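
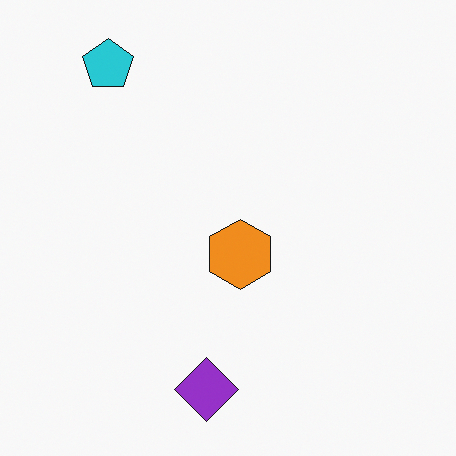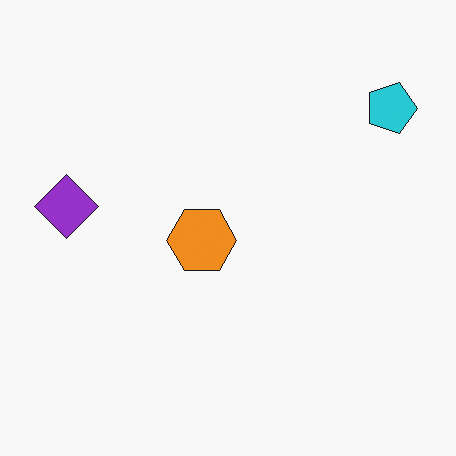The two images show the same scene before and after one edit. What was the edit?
It was rotated 90° clockwise.

The cyan pentagon sits in the top-left of the first image and the top-right of the second — consistent with a whole-image 90° clockwise rotation.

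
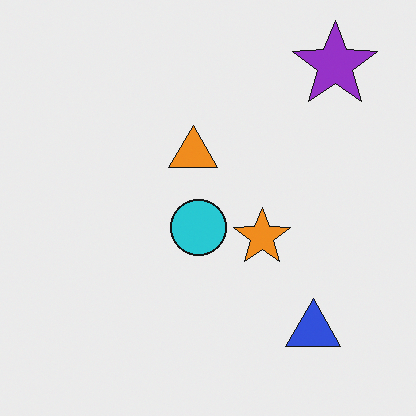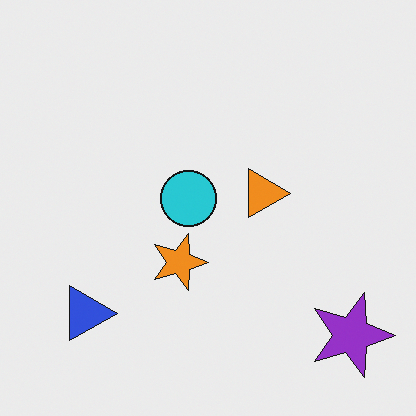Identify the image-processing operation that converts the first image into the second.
The transformation is: rotated 90° clockwise.

The purple star sits in the top-right of the first image and the bottom-right of the second — consistent with a whole-image 90° clockwise rotation.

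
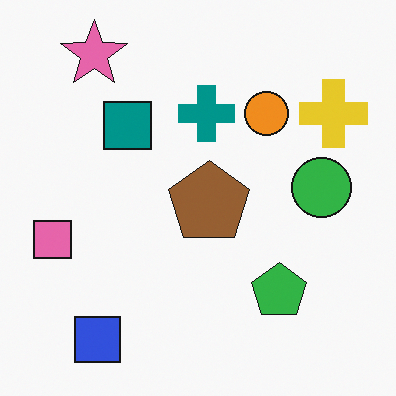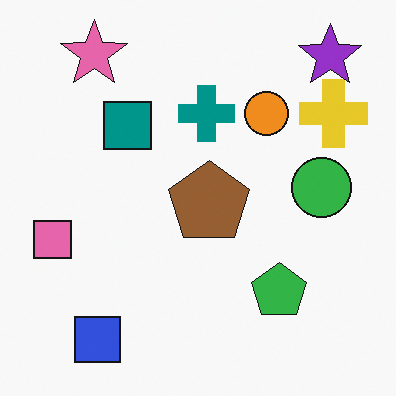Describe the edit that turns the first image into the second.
The second image is the first overlaid with an additional purple star.

A purple star appears in the second image that is absent from the first.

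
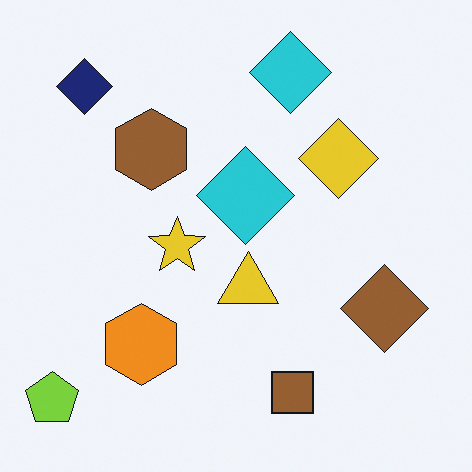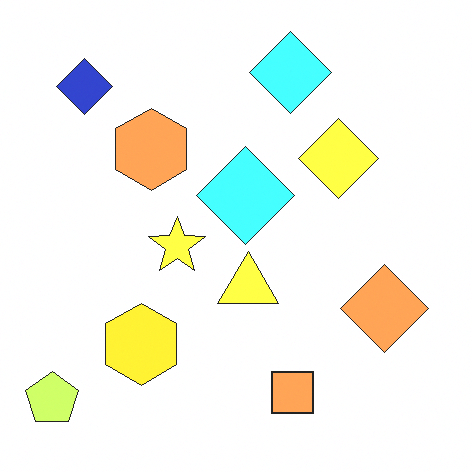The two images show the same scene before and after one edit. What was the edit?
This is the original image brightened a lot.

Every pixel — background and shapes alike — is uniformly brightened.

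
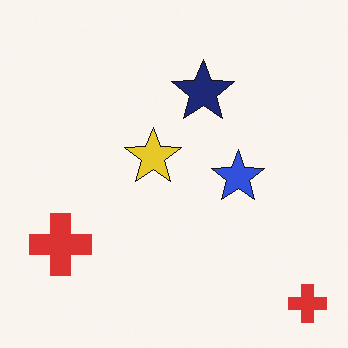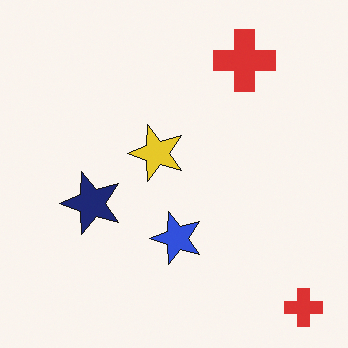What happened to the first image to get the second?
Transposed (reflected across the top-left ↔ bottom-right diagonal).

Shapes have swapped their row and column positions — what was in the top-right is now in the bottom-left — a diagonal reflection.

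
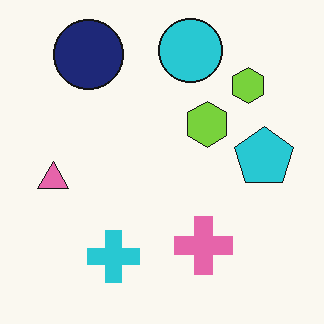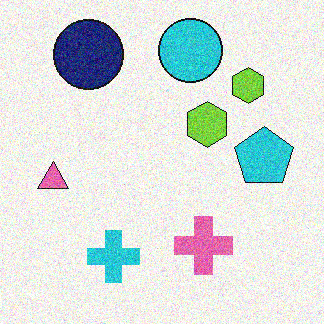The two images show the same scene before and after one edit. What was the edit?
The image was degraded with visible gaussian noise.

Random speckle covers the whole image, including the flat background.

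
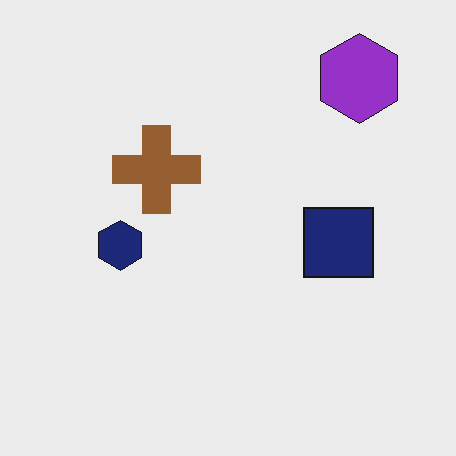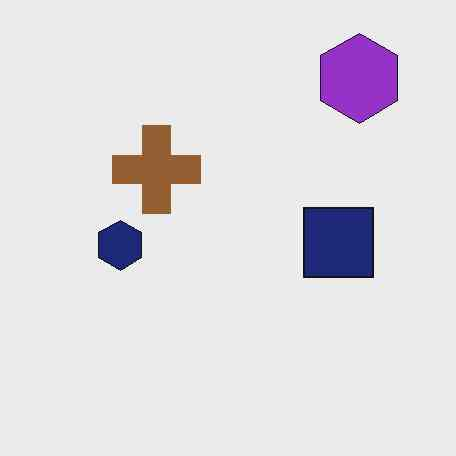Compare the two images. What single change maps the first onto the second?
The image was given moderate JPEG compression.

Blocky 8×8 compression artifacts appear around shape edges and the flat background shows ringing — characteristic JPEG degradation.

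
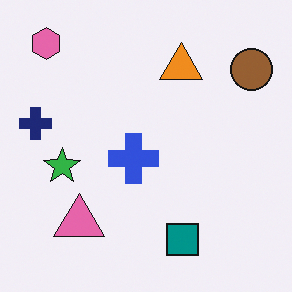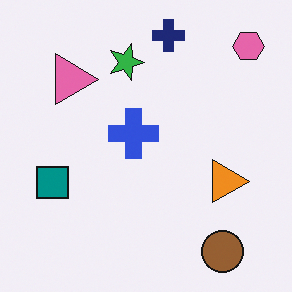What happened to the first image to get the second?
The image was rotated 90° clockwise.

The pink hexagon sits in the top-left of the first image and the top-right of the second — consistent with a whole-image 90° clockwise rotation.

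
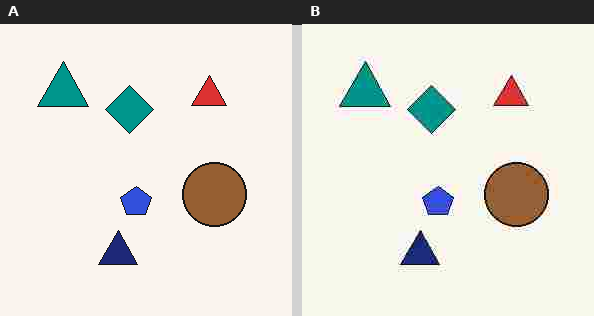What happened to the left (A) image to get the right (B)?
The image was heavily JPEG-compressed with obvious blocking artifacts.

Blocky 8×8 compression artifacts appear around shape edges and the flat background shows ringing — characteristic JPEG degradation.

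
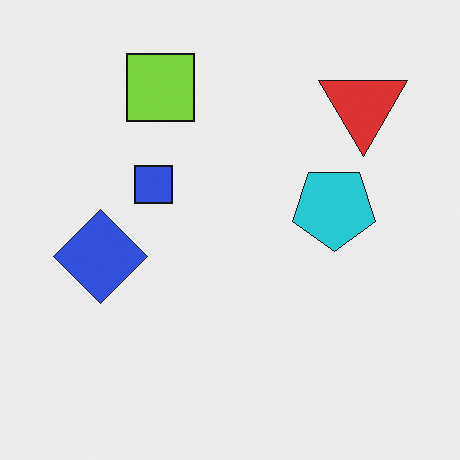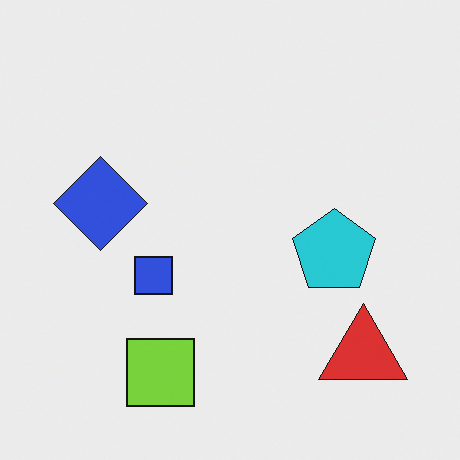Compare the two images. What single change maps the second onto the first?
The image was flipped vertically (top ↔ bottom).

The lime square is in the bottom of the second image and the top of the first — shapes on opposite sides of the horizontal midline have swapped in a mirror flip.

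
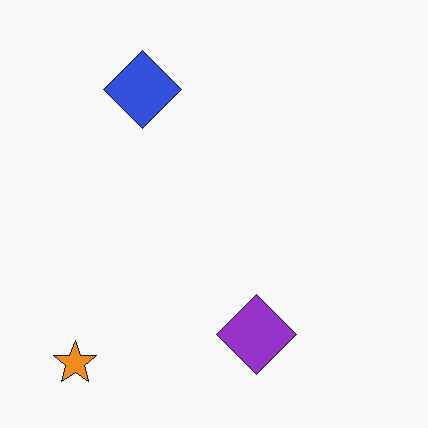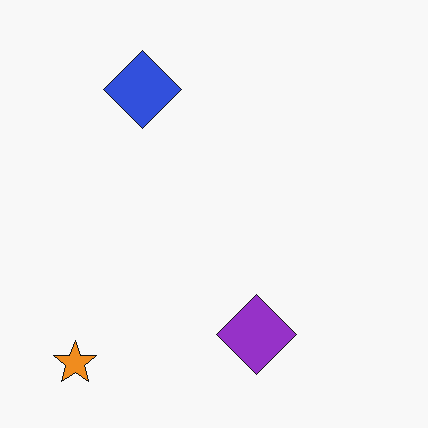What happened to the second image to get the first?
This is the original image JPEG-compressed with visible artifacts.

Blocky 8×8 compression artifacts appear around shape edges and the flat background shows ringing — characteristic JPEG degradation.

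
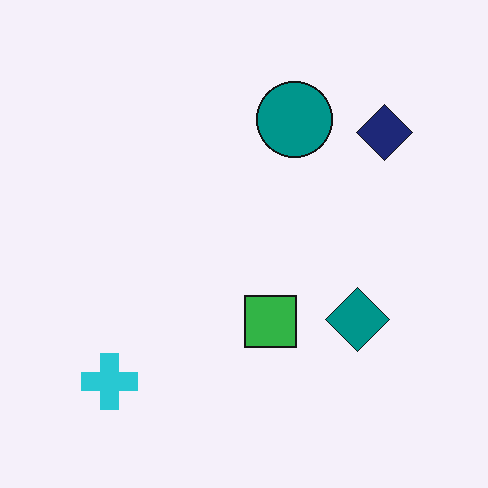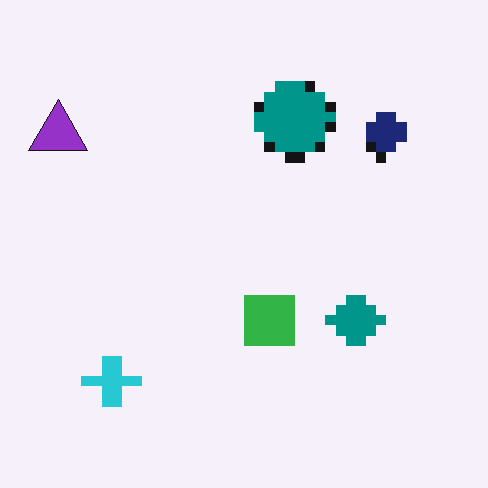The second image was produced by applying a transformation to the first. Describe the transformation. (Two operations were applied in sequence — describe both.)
The transformation is: heavily pixelated into large blocks, then overlaid with an additional purple triangle.

Shapes are reduced to large square blocks; fine edges and outlines are lost — a downscale-then-upscale (mosaic) effect. A purple triangle appears in the second image that is absent from the first.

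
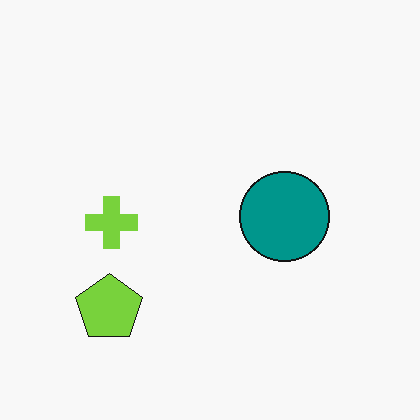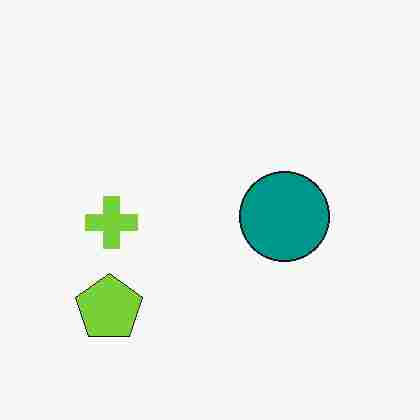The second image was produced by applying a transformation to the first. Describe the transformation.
It was heavily JPEG-compressed with obvious blocking artifacts.

Blocky 8×8 compression artifacts appear around shape edges and the flat background shows ringing — characteristic JPEG degradation.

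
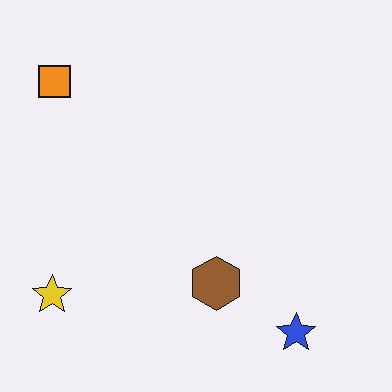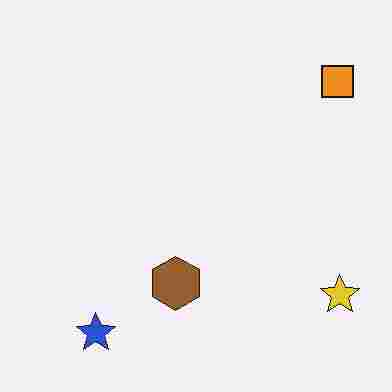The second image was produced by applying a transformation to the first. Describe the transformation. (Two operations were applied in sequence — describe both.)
The second image is the first flipped horizontally (left ↔ right), then degraded with heavy JPEG compression.

The yellow star is in the bottom-left of the first image and the bottom-right of the second — shapes on opposite sides of the vertical midline have swapped in a mirror flip. Blocky 8×8 compression artifacts appear around shape edges and the flat background shows ringing — characteristic JPEG degradation.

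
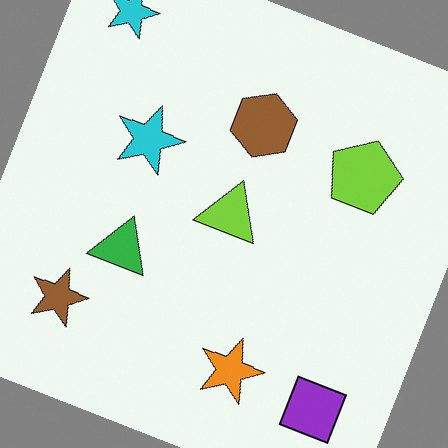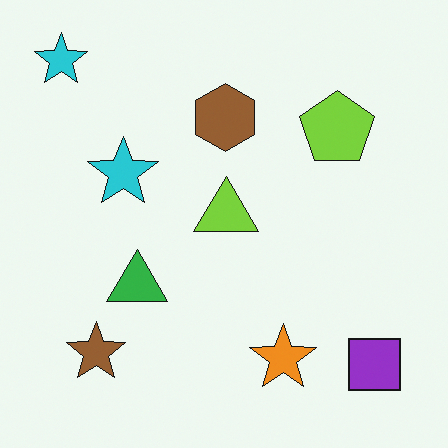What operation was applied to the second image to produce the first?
This is the original image rotated clockwise by a clearly visible amount.

Every shape is tilted by the same angle and the image corners show triangular fill wedges — a whole-image rotation by a non-right angle.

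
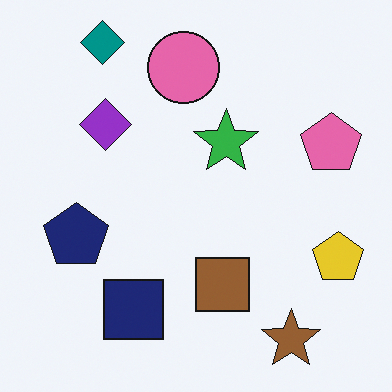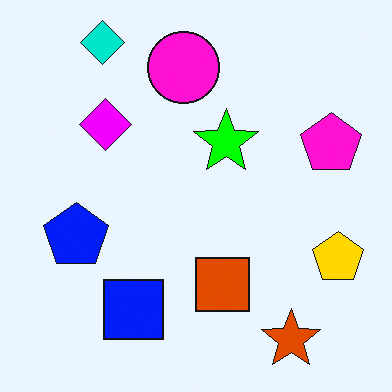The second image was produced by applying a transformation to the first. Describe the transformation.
The second image is the first made much more vivid (saturation change).

All colors are more vivid — a global saturation change.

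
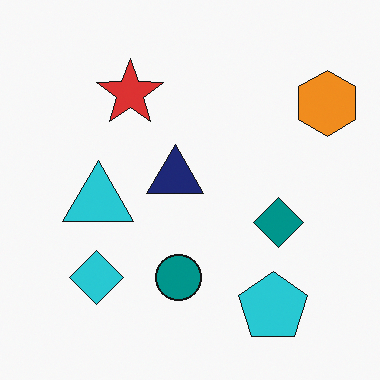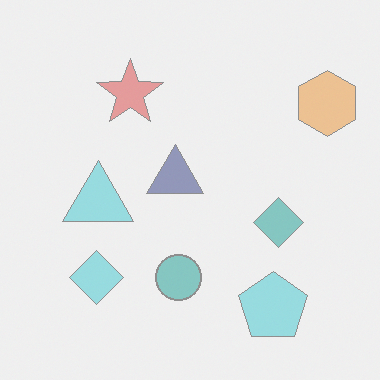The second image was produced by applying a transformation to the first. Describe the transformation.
This is the original image washed out (contrast reduced).

Tones are pushed toward mid-grey across the whole image — a global contrast change.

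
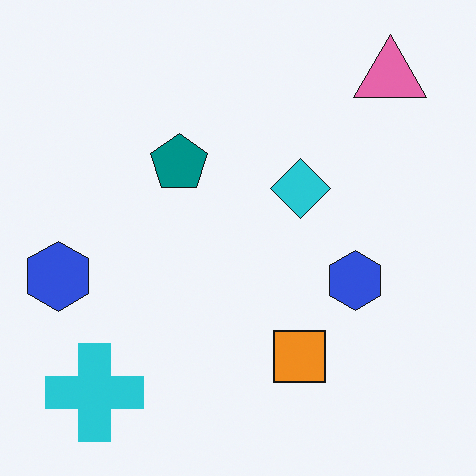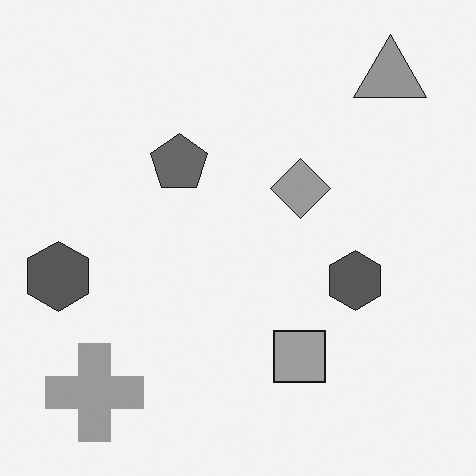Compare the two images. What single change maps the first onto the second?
It was converted to grayscale.

All color is removed — every shape is now a shade of grey.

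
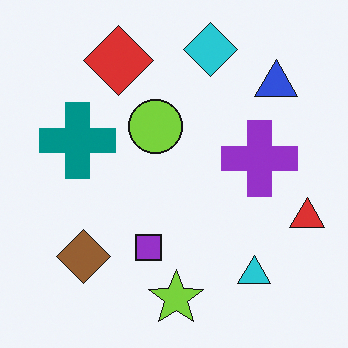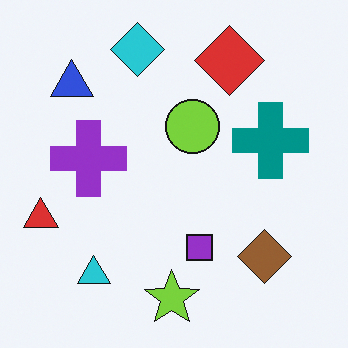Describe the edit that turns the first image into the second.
The second image is the first flipped horizontally (left ↔ right).

The red triangle is in the right of the first image and the left of the second — shapes on opposite sides of the vertical midline have swapped in a mirror flip.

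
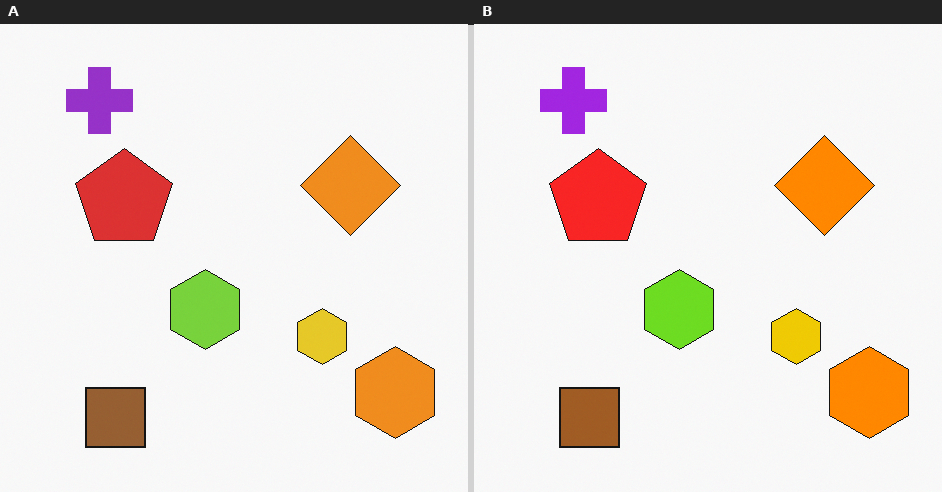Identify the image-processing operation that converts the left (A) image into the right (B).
Slightly oversaturated.

All colors are more vivid — a global saturation change.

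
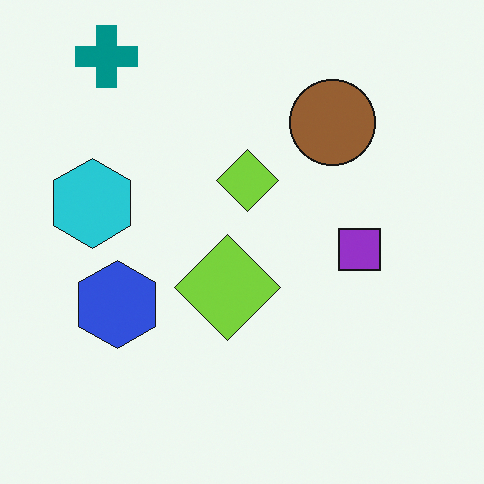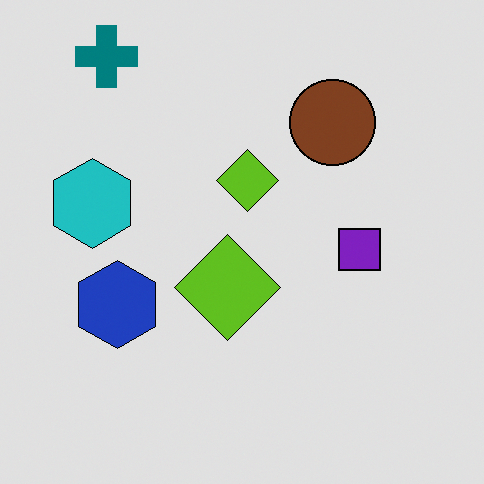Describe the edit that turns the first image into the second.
This is the original image moderately posterized.

Each flat color has snapped to a coarser quantized level — most visibly, the near-white background has dropped to a flat grey.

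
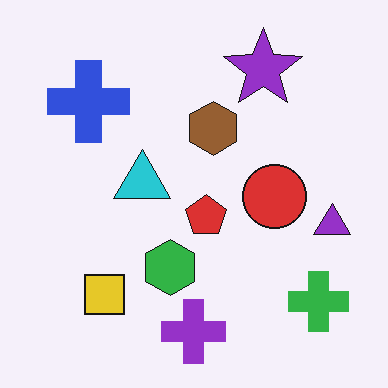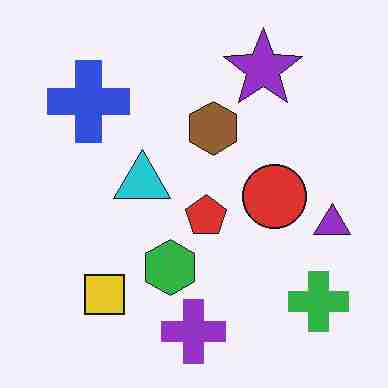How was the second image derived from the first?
Heavily JPEG-compressed with obvious blocking artifacts.

Blocky 8×8 compression artifacts appear around shape edges and the flat background shows ringing — characteristic JPEG degradation.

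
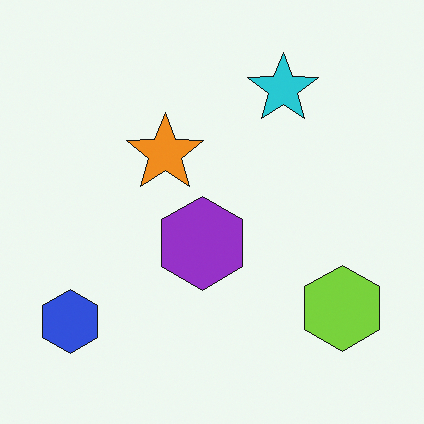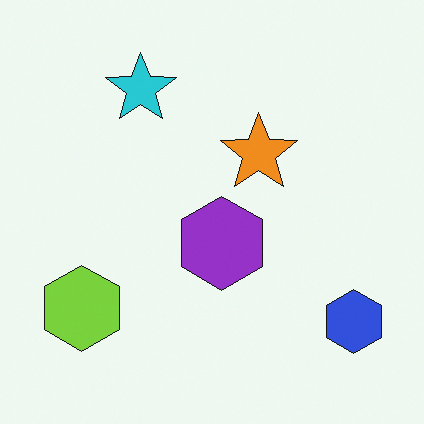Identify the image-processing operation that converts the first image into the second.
The second image is the first flipped horizontally (left ↔ right).

The blue hexagon is in the bottom-left of the first image and the bottom-right of the second — shapes on opposite sides of the vertical midline have swapped in a mirror flip.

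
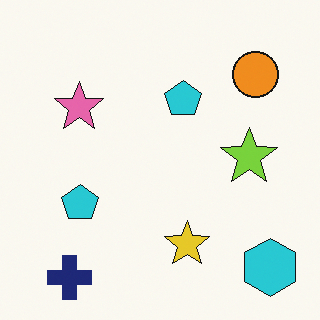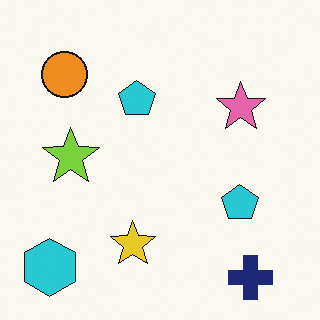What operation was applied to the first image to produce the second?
This is the original image flipped horizontally (left ↔ right).

The cyan hexagon is in the bottom-right of the first image and the bottom-left of the second — shapes on opposite sides of the vertical midline have swapped in a mirror flip.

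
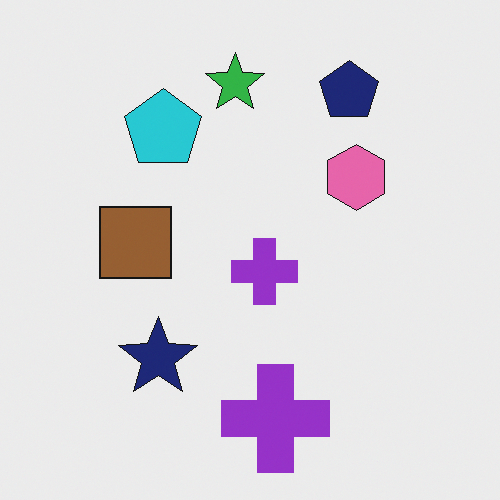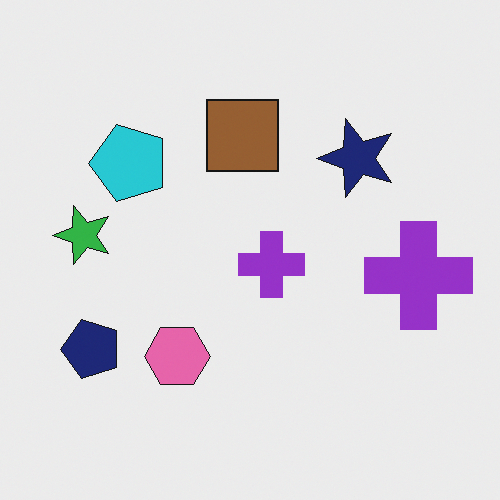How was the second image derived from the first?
Transposed (reflected across the top-left ↔ bottom-right diagonal).

Shapes have swapped their row and column positions — what was in the top-right is now in the bottom-left — a diagonal reflection.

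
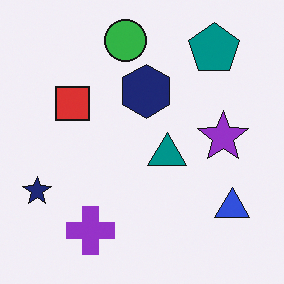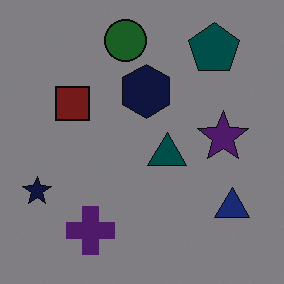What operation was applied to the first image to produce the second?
This is the original image darkened a lot.

Every pixel — background and shapes alike — is uniformly darkened.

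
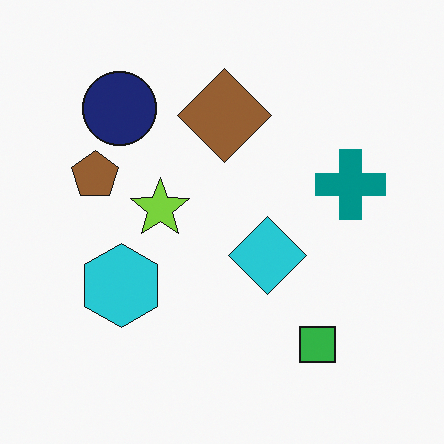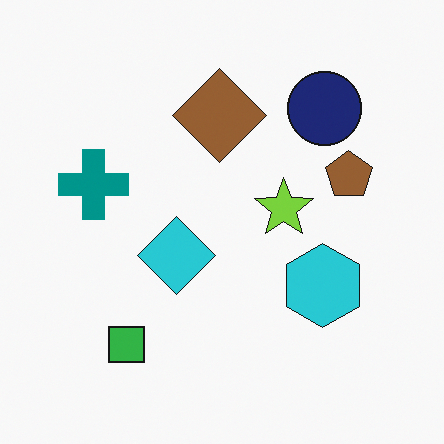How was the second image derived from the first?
The second image is the first flipped horizontally (left ↔ right).

The teal cross is in the right of the first image and the left of the second — shapes on opposite sides of the vertical midline have swapped in a mirror flip.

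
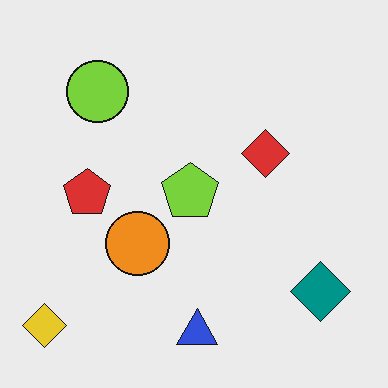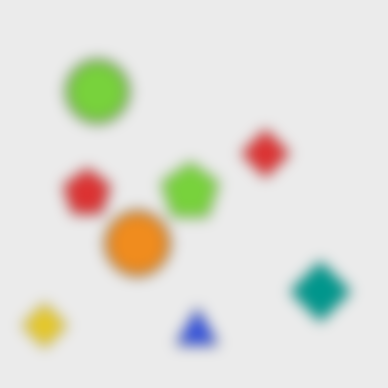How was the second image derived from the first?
This is the original image heavily blurred.

Shape edges and outlines are uniformly softened across the whole image.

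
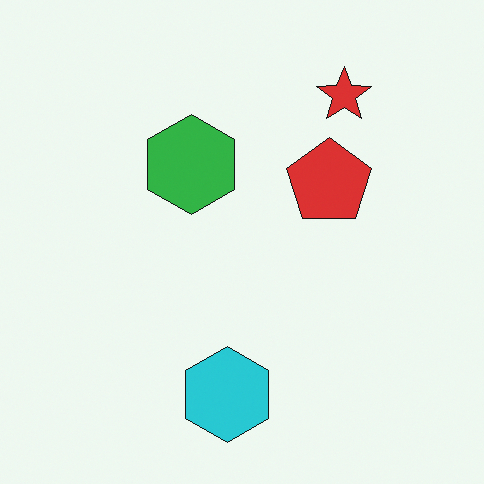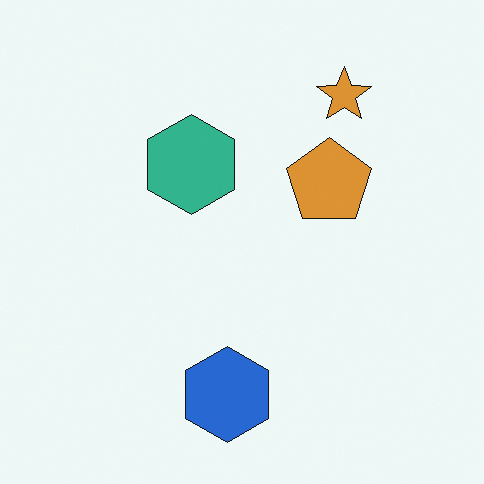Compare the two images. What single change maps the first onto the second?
It was hue-shifted slightly.

Every shape's color has rotated by the same amount around the hue wheel — a uniform hue shift.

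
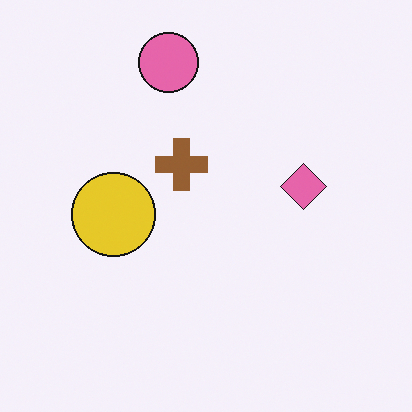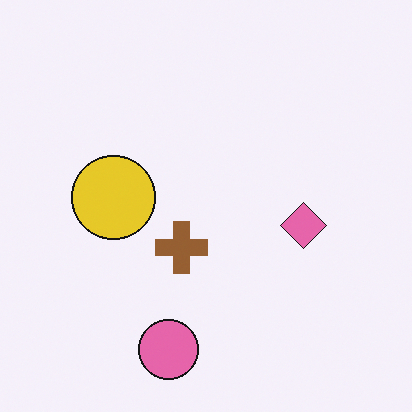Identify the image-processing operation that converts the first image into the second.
The transformation is: flipped vertically (top ↔ bottom).

The pink circle is in the top of the first image and the bottom of the second — shapes on opposite sides of the horizontal midline have swapped in a mirror flip.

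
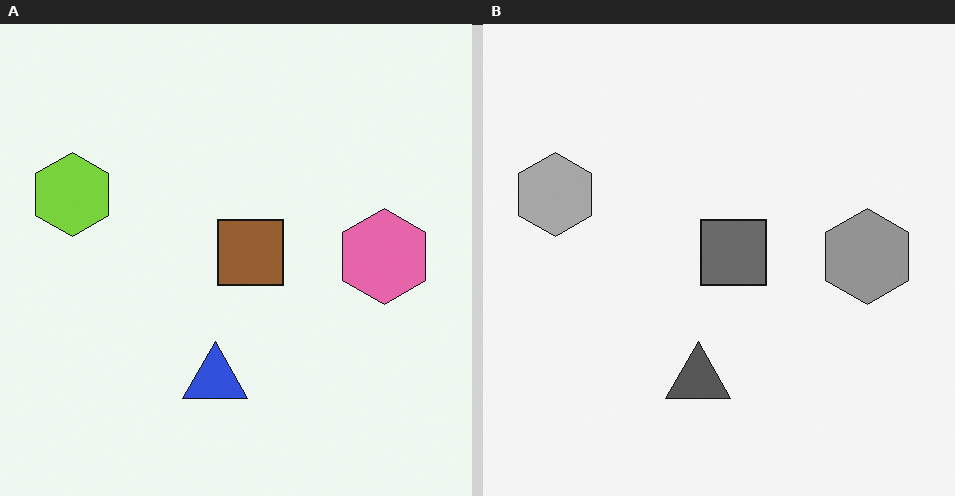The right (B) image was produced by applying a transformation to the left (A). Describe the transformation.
The transformation is: converted to grayscale.

All color is removed — every shape is now a shade of grey.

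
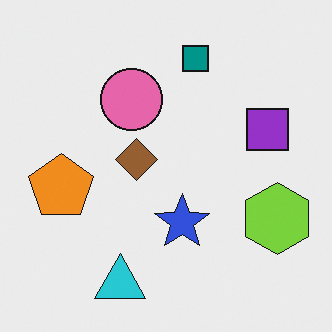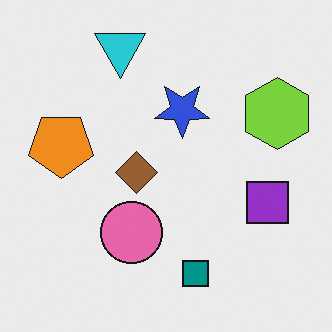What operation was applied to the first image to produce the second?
Flipped vertically (top ↔ bottom).

The cyan triangle is in the bottom of the first image and the top of the second — shapes on opposite sides of the horizontal midline have swapped in a mirror flip.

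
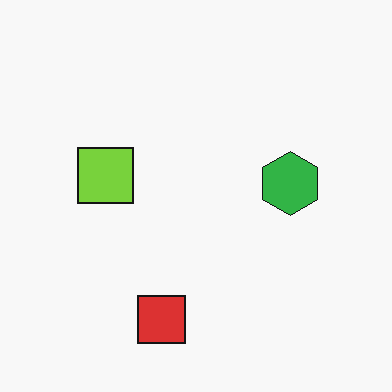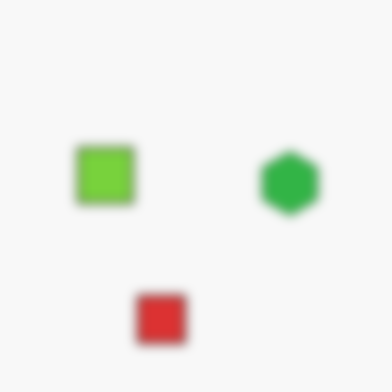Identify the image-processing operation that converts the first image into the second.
The image was strongly gaussian-blurred.

Shape edges and outlines are uniformly softened across the whole image.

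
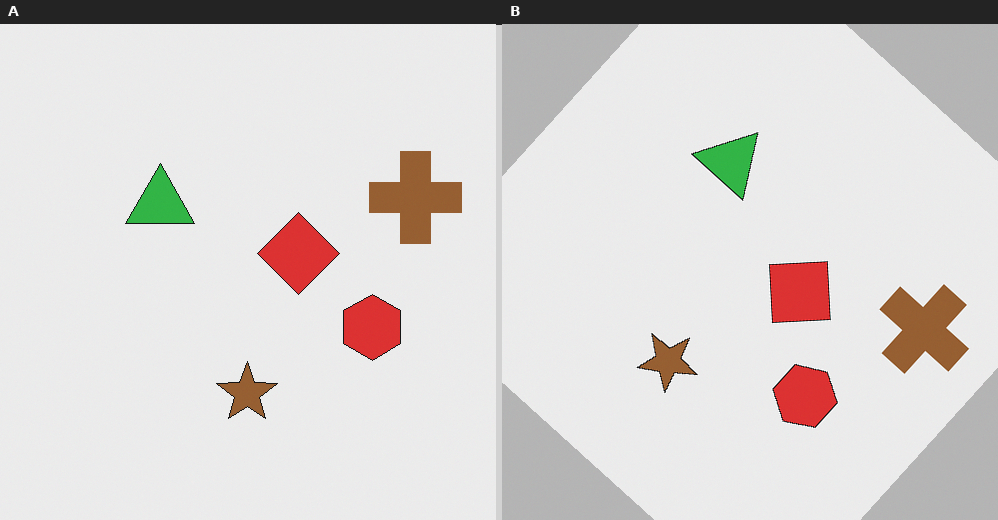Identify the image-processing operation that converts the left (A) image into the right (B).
Rotated clockwise by a large amount — several tens of degrees.

Every shape is tilted by the same angle and the image corners show triangular fill wedges — a whole-image rotation by a non-right angle.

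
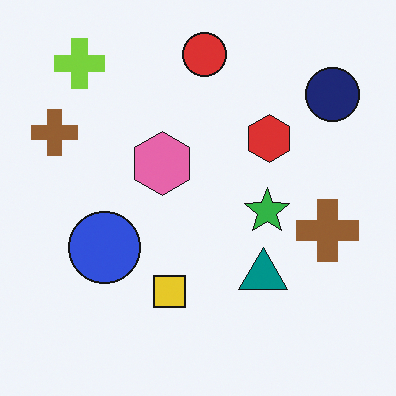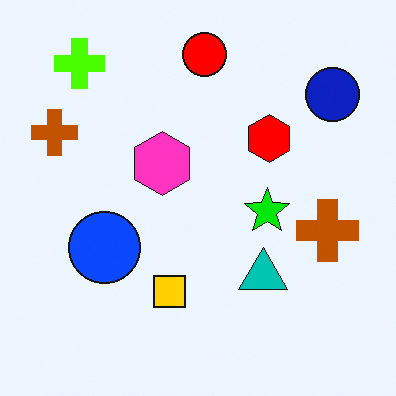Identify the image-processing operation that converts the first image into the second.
The second image is the first heavily oversaturated.

All colors are more vivid — a global saturation change.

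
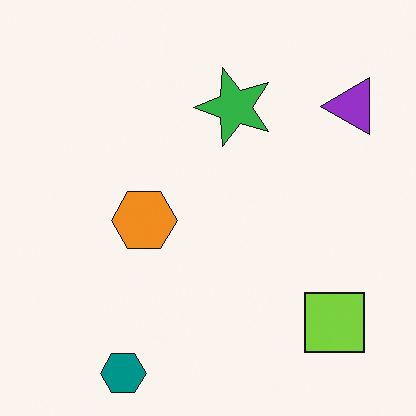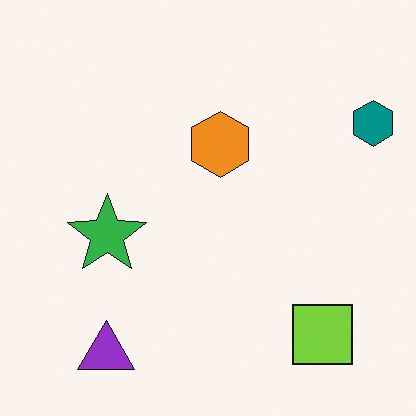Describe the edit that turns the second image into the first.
The transformation is: transposed (reflected across the top-left ↔ bottom-right diagonal).

Shapes have swapped their row and column positions — what was in the top-right is now in the bottom-left — a diagonal reflection.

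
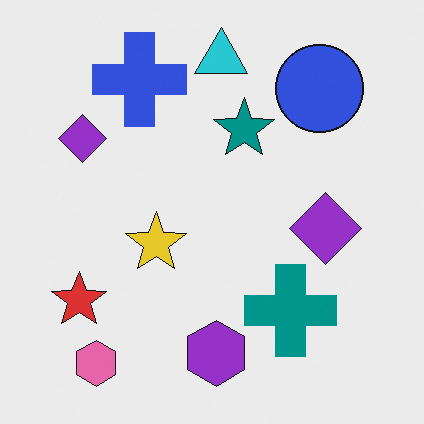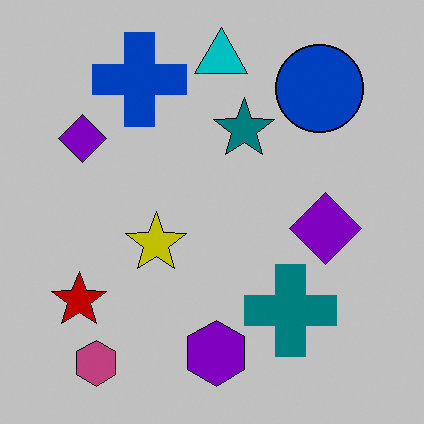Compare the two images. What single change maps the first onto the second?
The transformation is: heavily posterized to just a handful of flat colors.

Each flat color has snapped to a coarser quantized level — most visibly, the near-white background has dropped to a flat grey.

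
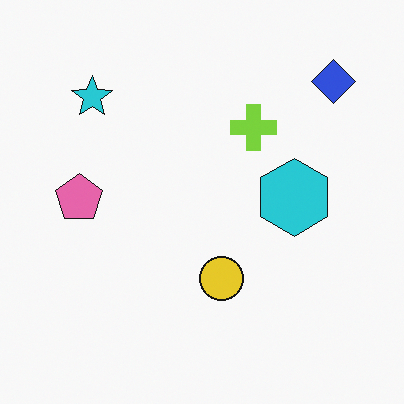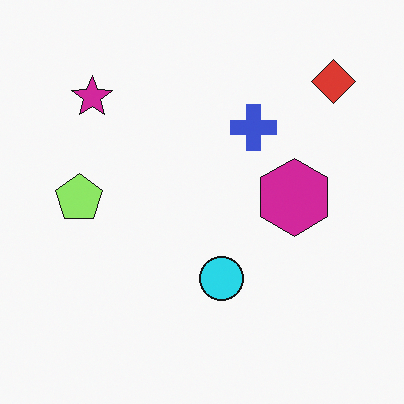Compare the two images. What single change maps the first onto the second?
This is the original image hue-shifted through roughly a third of the color wheel.

Every shape's color has rotated by the same amount around the hue wheel — a uniform hue shift.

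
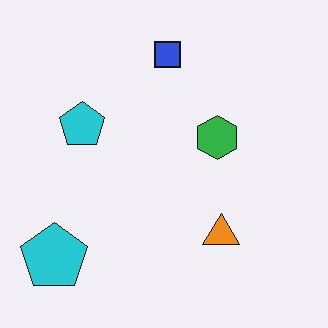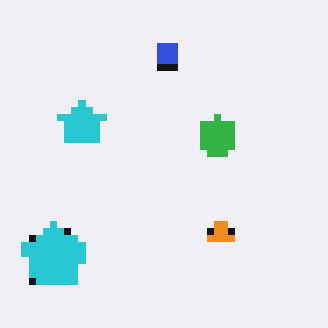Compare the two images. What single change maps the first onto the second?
It was moderately pixelated.

Shapes are reduced to large square blocks; fine edges and outlines are lost — a downscale-then-upscale (mosaic) effect.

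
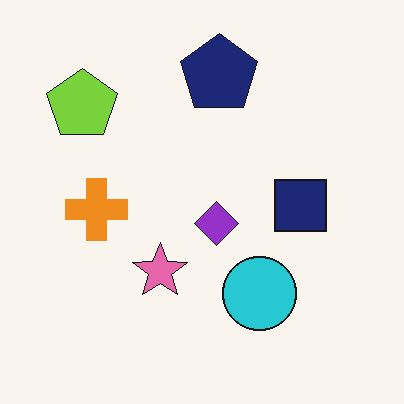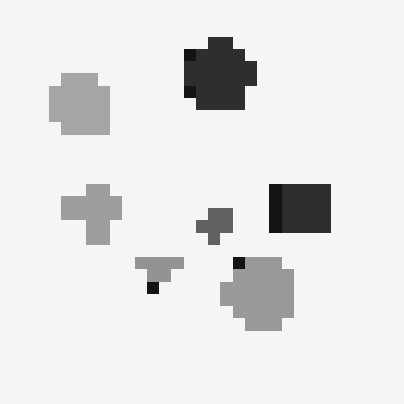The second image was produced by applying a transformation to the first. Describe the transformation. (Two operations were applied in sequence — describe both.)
This is the original image converted to grayscale, then heavily pixelated into large blocks.

All color is removed — every shape is now a shade of grey. Shapes are reduced to large square blocks; fine edges and outlines are lost — a downscale-then-upscale (mosaic) effect.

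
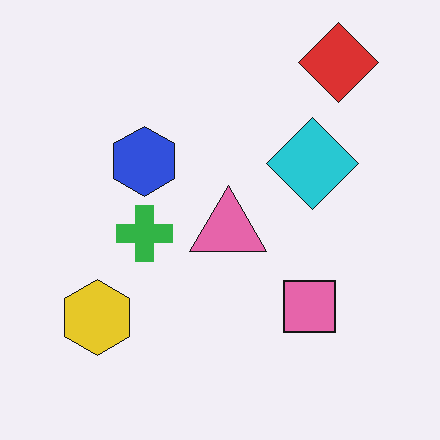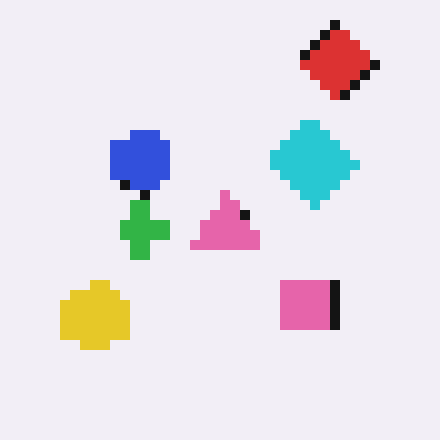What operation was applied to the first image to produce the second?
It was coarsely pixelated.

Shapes are reduced to large square blocks; fine edges and outlines are lost — a downscale-then-upscale (mosaic) effect.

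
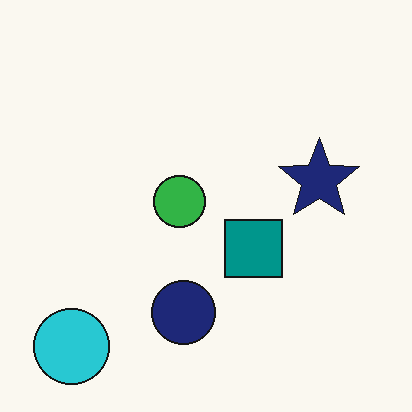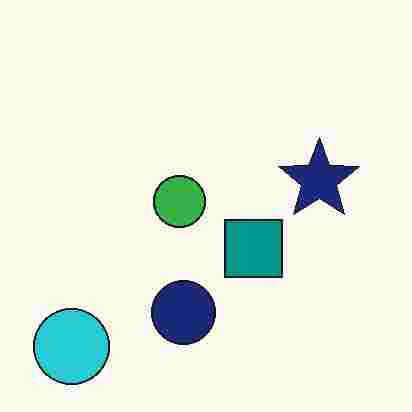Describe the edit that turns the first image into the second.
The second image is the first degraded with heavy JPEG compression.

Blocky 8×8 compression artifacts appear around shape edges and the flat background shows ringing — characteristic JPEG degradation.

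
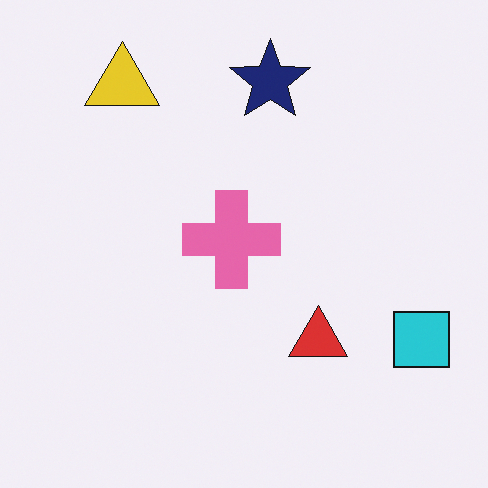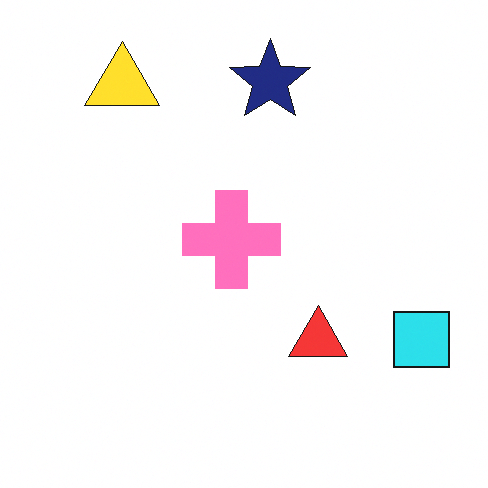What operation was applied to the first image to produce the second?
The image was slightly brightened.

Every pixel — background and shapes alike — is uniformly brightened.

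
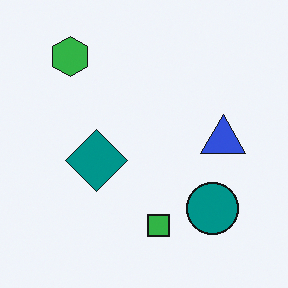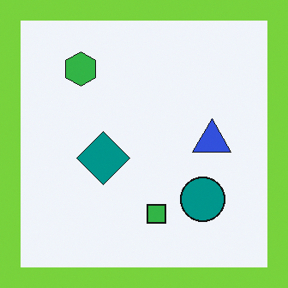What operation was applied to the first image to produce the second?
It was framed with a lime border.

A solid lime frame runs around the edge of the second image, with the content slightly shrunk inside it.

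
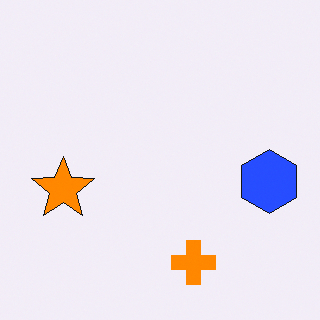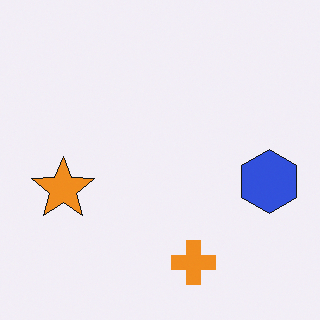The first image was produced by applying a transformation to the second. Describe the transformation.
This is the original image slightly oversaturated.

All colors are more vivid — a global saturation change.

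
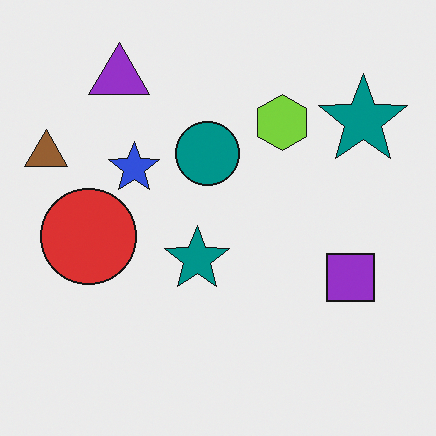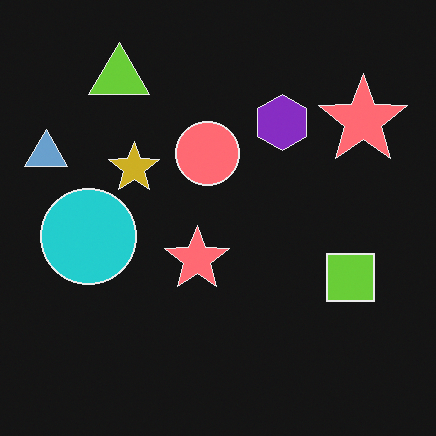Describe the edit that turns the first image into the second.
The second image is the first color-inverted (negative).

The light background has become dark and every shape's color is its complement — a photographic negative.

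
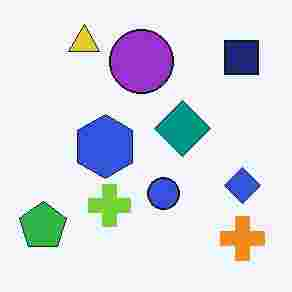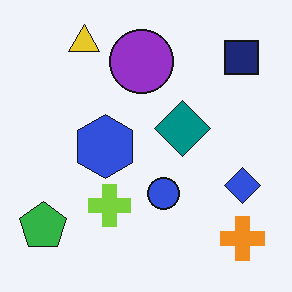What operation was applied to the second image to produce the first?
This is the original image heavily JPEG-compressed with obvious blocking artifacts.

Blocky 8×8 compression artifacts appear around shape edges and the flat background shows ringing — characteristic JPEG degradation.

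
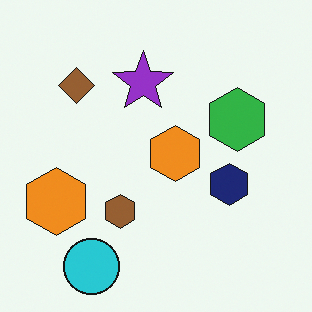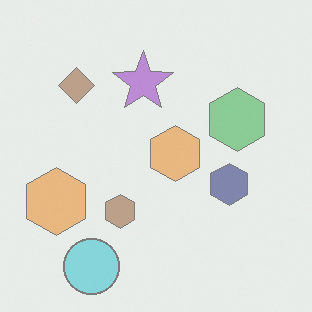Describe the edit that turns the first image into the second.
It was given much lower contrast.

Tones are pushed toward mid-grey across the whole image — a global contrast change.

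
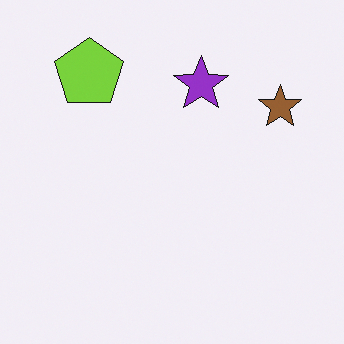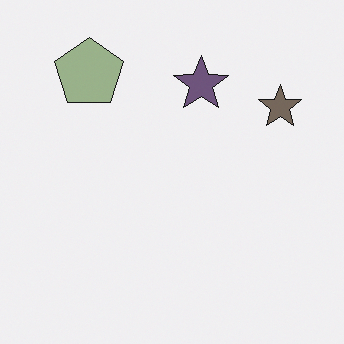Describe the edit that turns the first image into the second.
It was heavily desaturated.

All colors are more muted and greyish — a global saturation change.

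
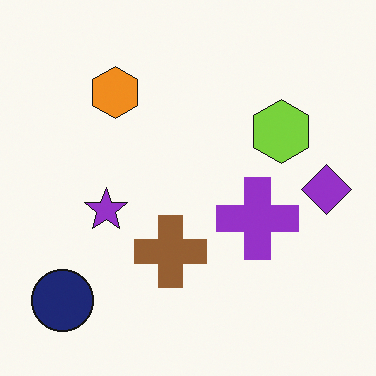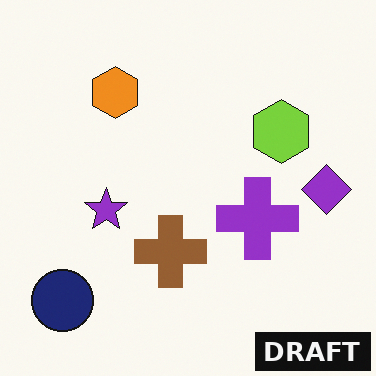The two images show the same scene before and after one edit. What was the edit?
This is the original image watermarked with the text "DRAFT" in the lower-right corner.

A dark label reading "DRAFT" appears in the lower-right corner.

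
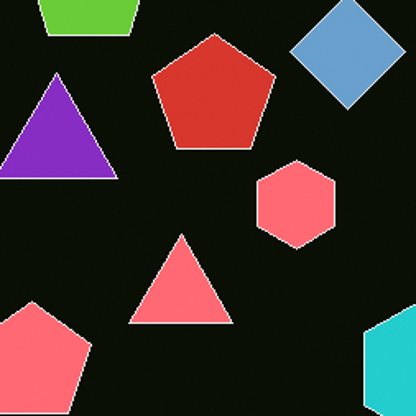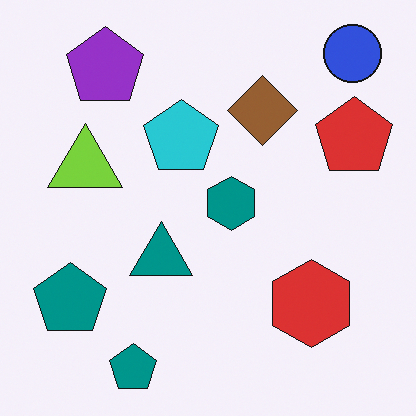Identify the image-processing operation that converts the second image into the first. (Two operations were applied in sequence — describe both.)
This is the original image color-inverted (negative), then cropped tightly and scaled back up.

The light background has become dark and every shape's color is its complement — a photographic negative. The visible shapes are larger and the field of view is narrower; shapes near the original edges may be partly or wholly outside the frame — a crop-and-rescale.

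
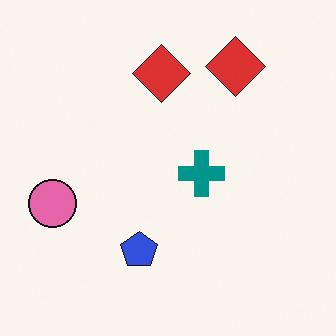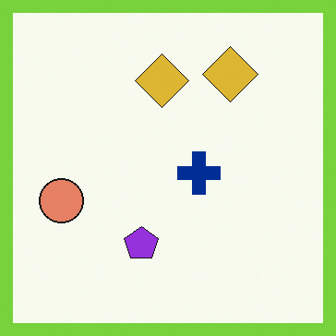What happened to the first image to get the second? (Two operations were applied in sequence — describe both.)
The second image is the first hue-shifted by a small amount, then framed with a lime border.

Every shape's color has rotated by the same amount around the hue wheel — a uniform hue shift. A solid lime frame runs around the edge of the second image, with the content slightly shrunk inside it.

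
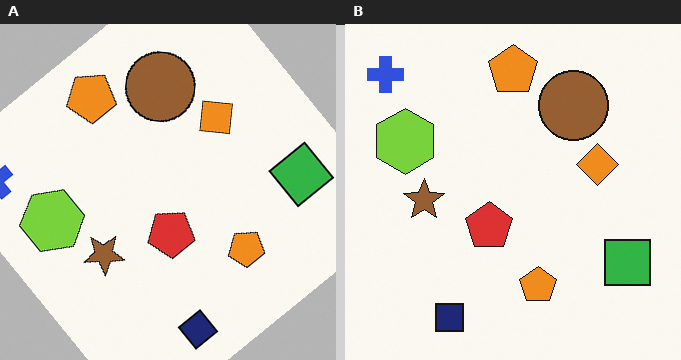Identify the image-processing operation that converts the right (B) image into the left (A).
This is the original image rotated counter-clockwise by a large amount — several tens of degrees.

Every shape is tilted by the same angle and the image corners show triangular fill wedges — a whole-image rotation by a non-right angle.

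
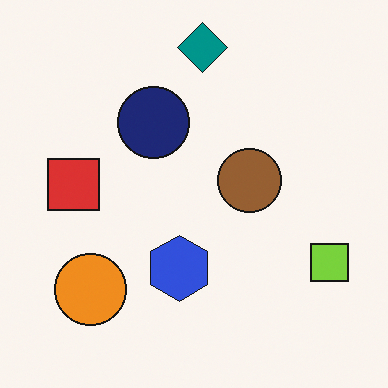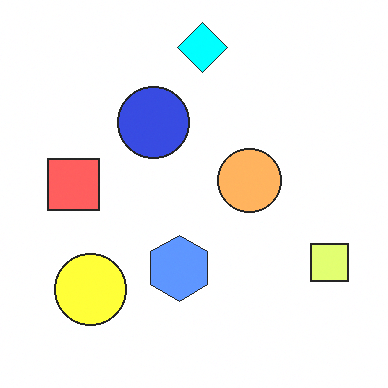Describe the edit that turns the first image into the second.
The image was noticeably brightened.

Every pixel — background and shapes alike — is uniformly brightened.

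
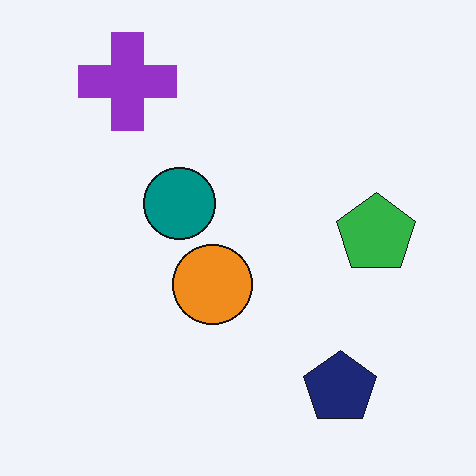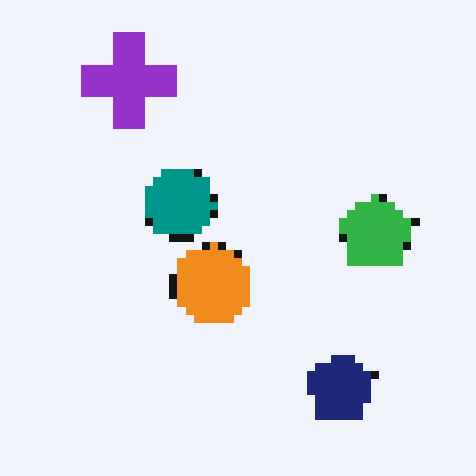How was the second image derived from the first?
Pixelated into visible square blocks.

Shapes are reduced to large square blocks; fine edges and outlines are lost — a downscale-then-upscale (mosaic) effect.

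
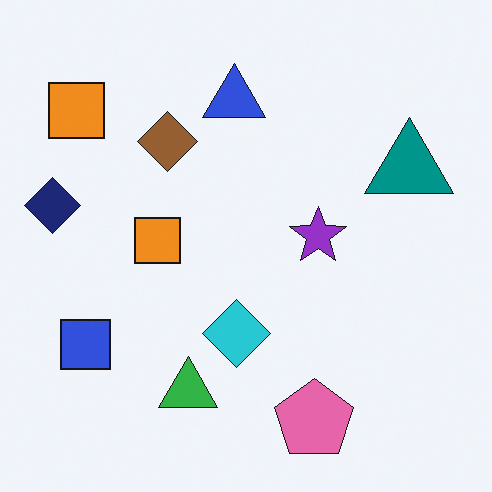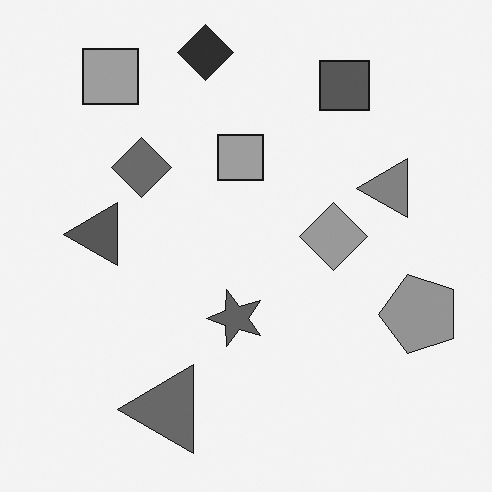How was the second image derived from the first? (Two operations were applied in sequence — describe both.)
This is the original image converted to grayscale, then transposed (reflected across the top-left ↔ bottom-right diagonal).

All color is removed — every shape is now a shade of grey. Shapes have swapped their row and column positions — what was in the top-right is now in the bottom-left — a diagonal reflection.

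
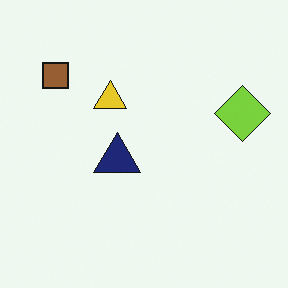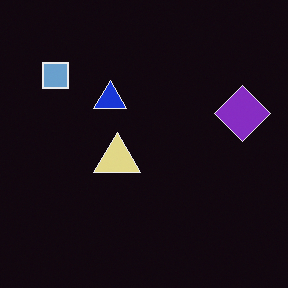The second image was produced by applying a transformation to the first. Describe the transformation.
This is the original image color-inverted (negative).

The light background has become dark and every shape's color is its complement — a photographic negative.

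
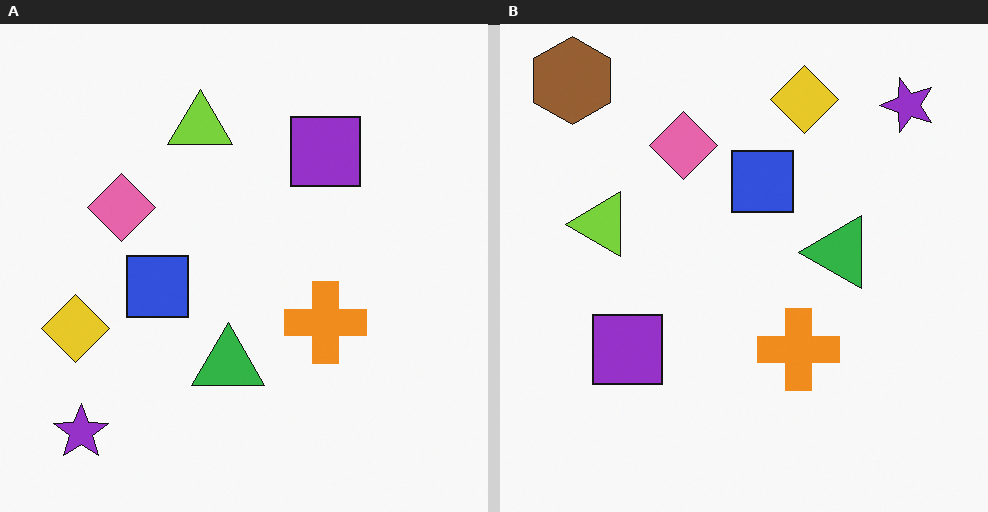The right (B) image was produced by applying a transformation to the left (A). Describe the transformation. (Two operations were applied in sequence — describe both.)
The transformation is: transposed (reflected across the top-left ↔ bottom-right diagonal), then overlaid with an additional brown hexagon.

Shapes have swapped their row and column positions — what was in the top-right is now in the bottom-left — a diagonal reflection. A brown hexagon appears in the right (B) image that is absent from the left (A).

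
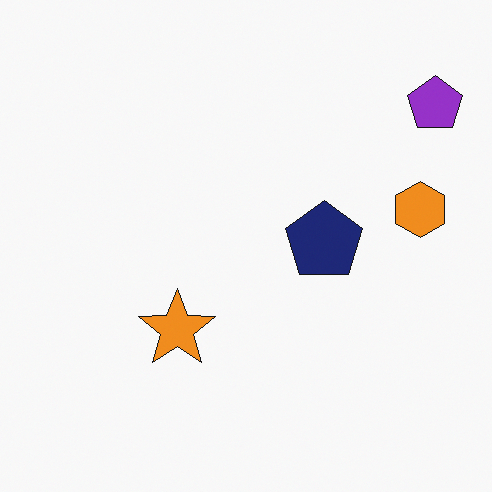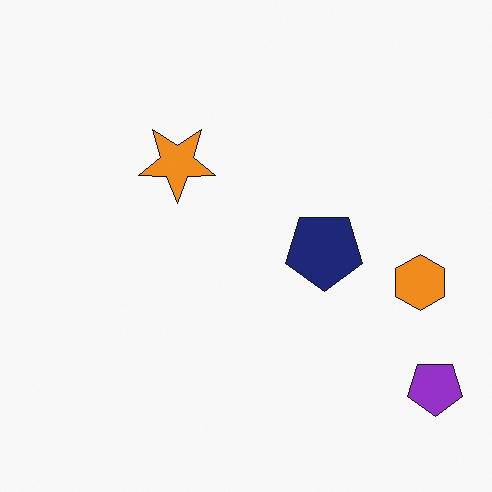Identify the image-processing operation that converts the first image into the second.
The transformation is: flipped vertically (top ↔ bottom).

The purple pentagon is in the top-right of the first image and the bottom-right of the second — shapes on opposite sides of the horizontal midline have swapped in a mirror flip.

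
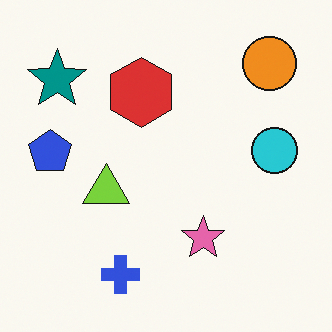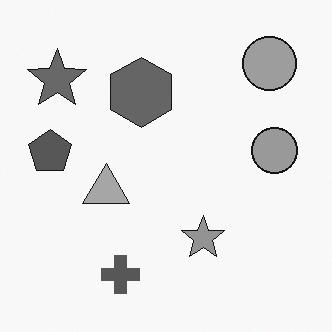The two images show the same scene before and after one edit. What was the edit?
The second image is the first converted to grayscale.

All color is removed — every shape is now a shade of grey.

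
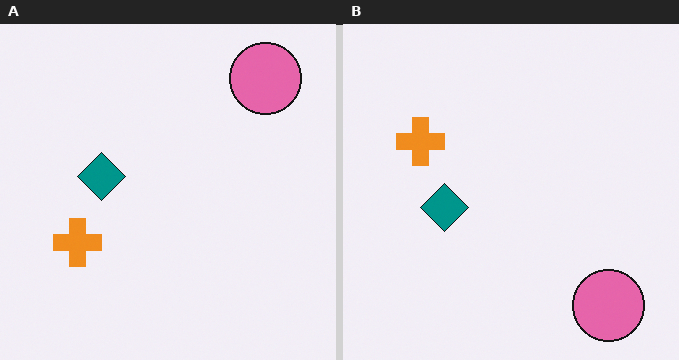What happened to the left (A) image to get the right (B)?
The image was flipped vertically (top ↔ bottom).

The pink circle is in the top-right of the left (A) image and the bottom-right of the right (B) — shapes on opposite sides of the horizontal midline have swapped in a mirror flip.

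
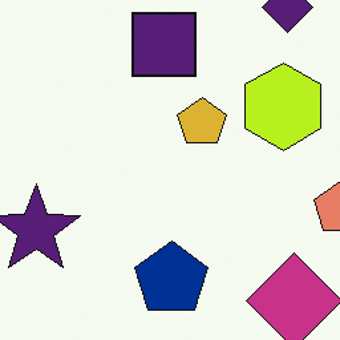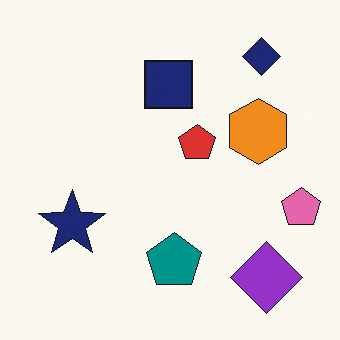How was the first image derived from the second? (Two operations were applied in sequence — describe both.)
Hue-shifted by a small amount, then cropped to a modestly smaller region and rescaled.

Every shape's color has rotated by the same amount around the hue wheel — a uniform hue shift. The visible shapes are larger and the field of view is narrower; shapes near the original edges may be partly or wholly outside the frame — a crop-and-rescale.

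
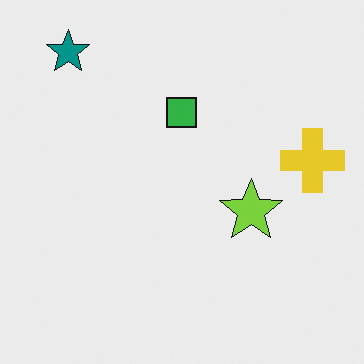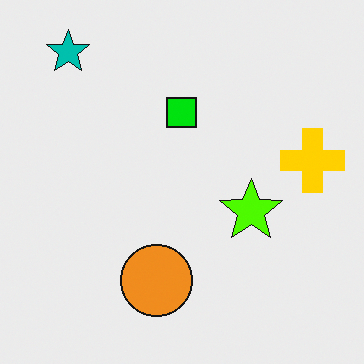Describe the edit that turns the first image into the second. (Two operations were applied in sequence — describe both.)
The transformation is: heavily oversaturated, then overlaid with an additional orange circle.

All colors are more vivid — a global saturation change. An orange circle appears in the second image that is absent from the first.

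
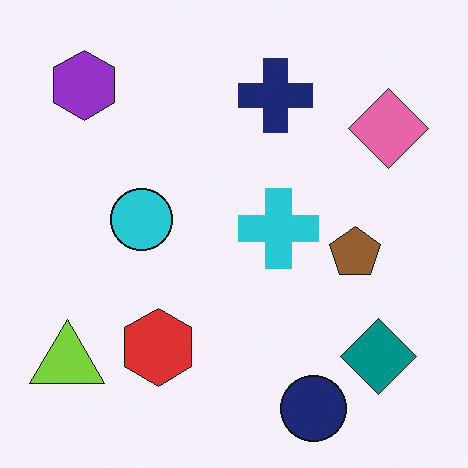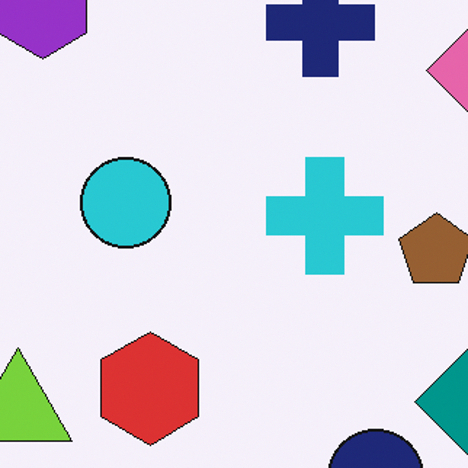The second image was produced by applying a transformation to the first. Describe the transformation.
This is the original image cropped to a modestly smaller region and rescaled.

The visible shapes are larger and the field of view is narrower; shapes near the original edges may be partly or wholly outside the frame — a crop-and-rescale.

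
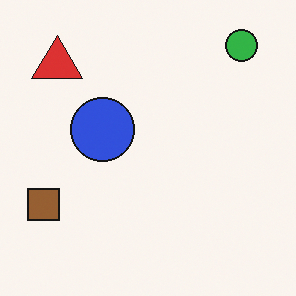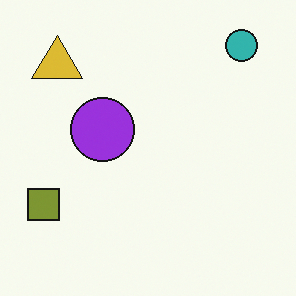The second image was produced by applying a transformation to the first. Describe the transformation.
The image was hue-shifted by a small amount.

Every shape's color has rotated by the same amount around the hue wheel — a uniform hue shift.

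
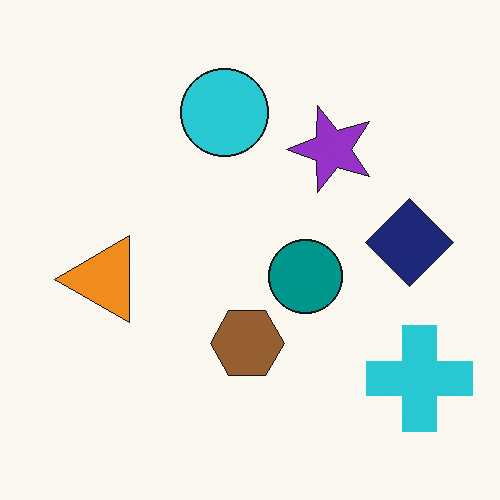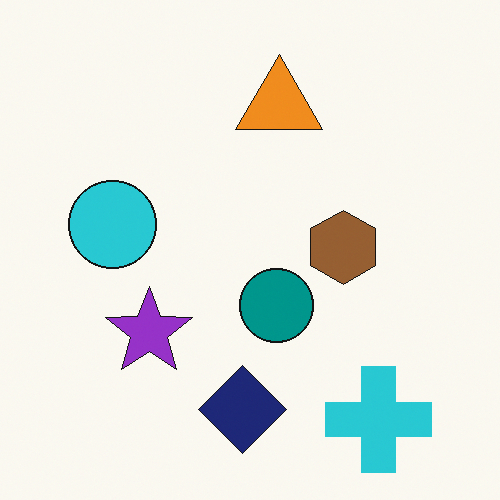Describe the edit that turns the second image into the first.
The transformation is: transposed (reflected across the top-left ↔ bottom-right diagonal).

Shapes have swapped their row and column positions — what was in the top-right is now in the bottom-left — a diagonal reflection.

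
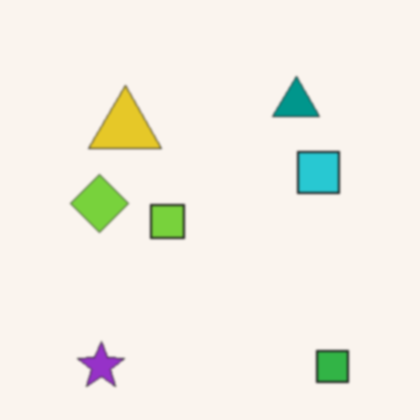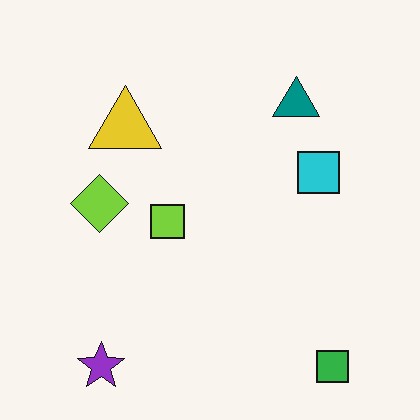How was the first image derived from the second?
The first image is the second slightly softened.

Shape edges and outlines are uniformly softened across the whole image.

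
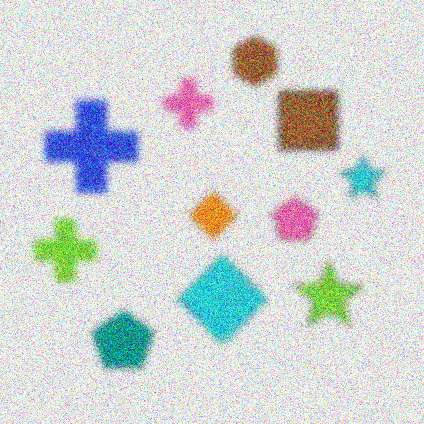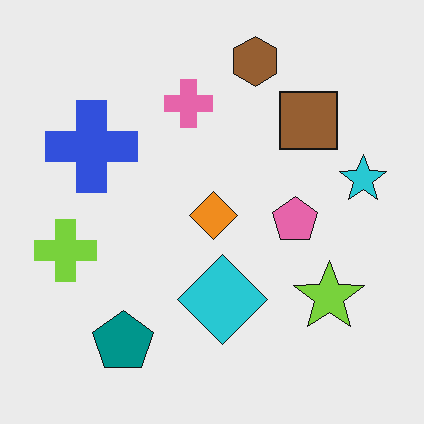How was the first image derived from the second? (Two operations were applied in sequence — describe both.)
The first image is the second noticeably gaussian-blurred, then degraded with a thick layer of grain.

Shape edges and outlines are uniformly softened across the whole image. Random speckle covers the whole image, including the flat background.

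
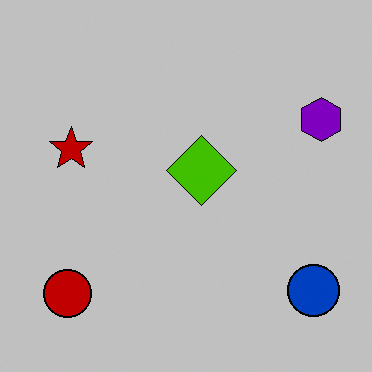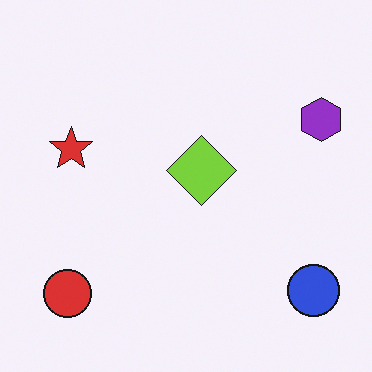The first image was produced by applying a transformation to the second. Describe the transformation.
The image was heavily posterized to just a handful of flat colors.

Each flat color has snapped to a coarser quantized level — most visibly, the near-white background has dropped to a flat grey.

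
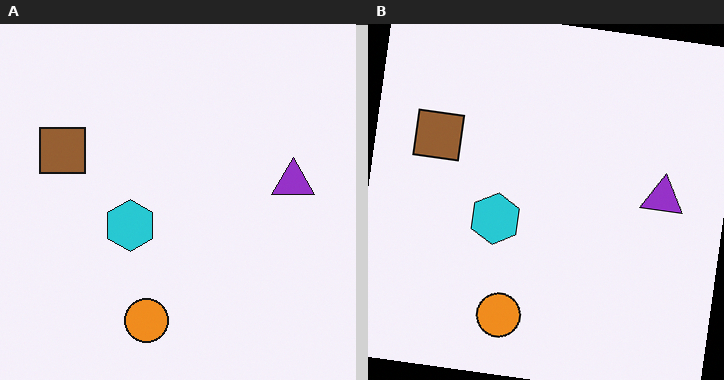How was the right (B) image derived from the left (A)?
The transformation is: rotated clockwise by a small amount.

Every shape is tilted by the same angle and the image corners show triangular fill wedges — a whole-image rotation by a non-right angle.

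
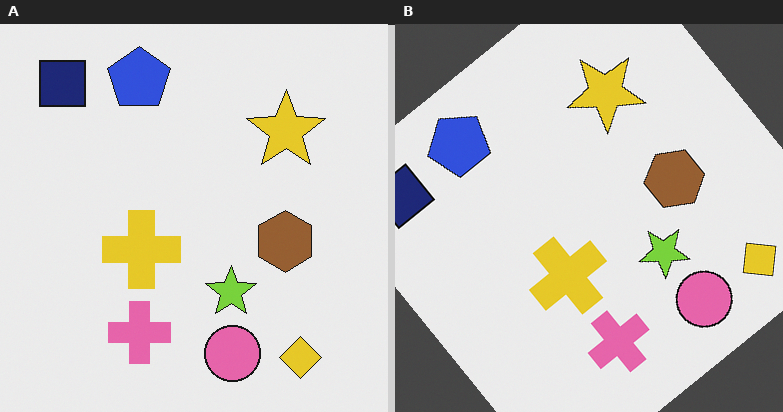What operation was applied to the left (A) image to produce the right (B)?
Rotated counter-clockwise by a large amount — several tens of degrees.

Every shape is tilted by the same angle and the image corners show triangular fill wedges — a whole-image rotation by a non-right angle.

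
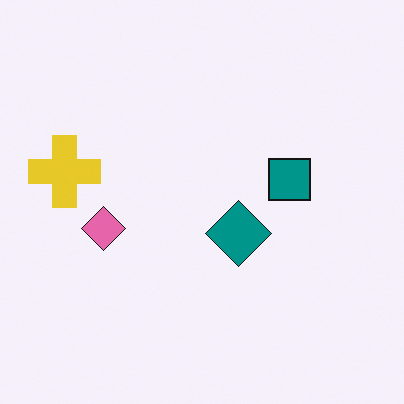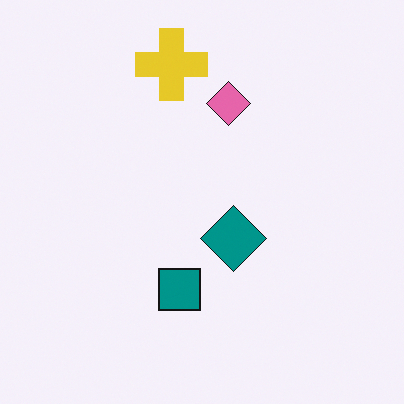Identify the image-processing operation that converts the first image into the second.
The second image is the first transposed (reflected across the top-left ↔ bottom-right diagonal).

Shapes have swapped their row and column positions — what was in the top-right is now in the bottom-left — a diagonal reflection.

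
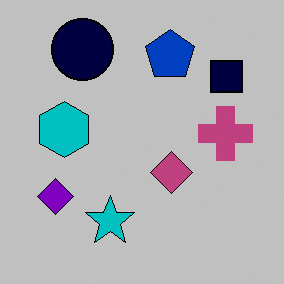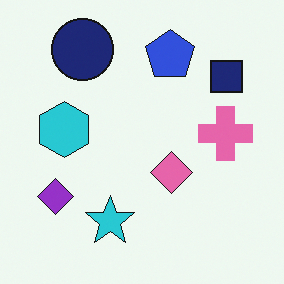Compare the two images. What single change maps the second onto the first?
The first image is the second aggressively posterized.

Each flat color has snapped to a coarser quantized level — most visibly, the near-white background has dropped to a flat grey.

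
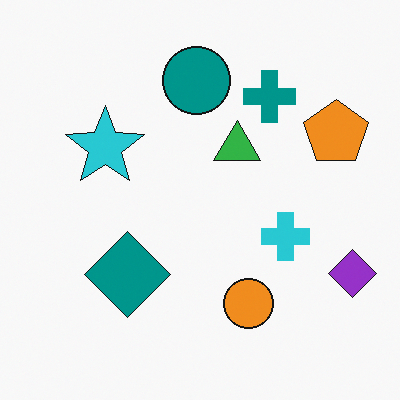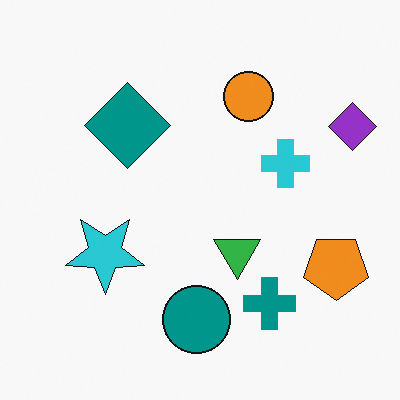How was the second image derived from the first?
It was flipped vertically (top ↔ bottom).

The teal circle is in the top of the first image and the bottom of the second — shapes on opposite sides of the horizontal midline have swapped in a mirror flip.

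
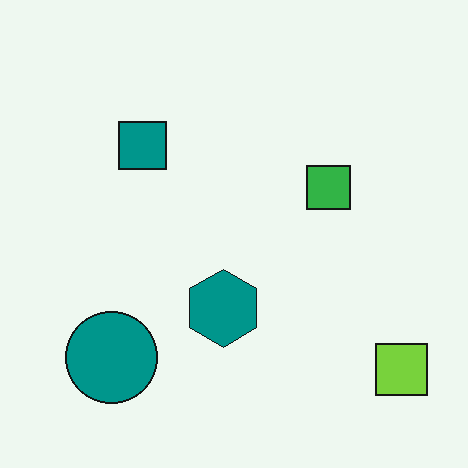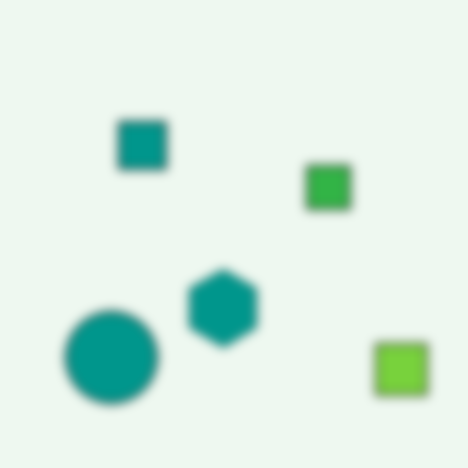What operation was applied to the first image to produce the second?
It was strongly gaussian-blurred.

Shape edges and outlines are uniformly softened across the whole image.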